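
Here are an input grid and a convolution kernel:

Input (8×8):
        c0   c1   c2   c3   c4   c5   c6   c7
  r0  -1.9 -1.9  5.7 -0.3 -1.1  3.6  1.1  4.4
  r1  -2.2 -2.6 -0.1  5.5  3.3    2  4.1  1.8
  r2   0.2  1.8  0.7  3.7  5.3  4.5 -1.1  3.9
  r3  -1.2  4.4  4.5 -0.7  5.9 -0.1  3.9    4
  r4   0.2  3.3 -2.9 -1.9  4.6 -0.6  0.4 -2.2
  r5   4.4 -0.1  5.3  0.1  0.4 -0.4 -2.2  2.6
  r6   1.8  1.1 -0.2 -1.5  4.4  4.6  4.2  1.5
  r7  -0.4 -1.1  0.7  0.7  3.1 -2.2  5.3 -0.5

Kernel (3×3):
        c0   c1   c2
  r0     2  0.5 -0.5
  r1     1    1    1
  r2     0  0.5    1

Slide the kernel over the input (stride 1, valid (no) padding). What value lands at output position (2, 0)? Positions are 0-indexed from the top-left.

The receptive field on the input at this output position is [0.2 1.8 0.7 / -1.2 4.4 4.5 / 0.2 3.3 -2.9]. Elementwise product with the kernel and sum: 0.2·2 + 1.8·0.5 + 0.7·-0.5 + -1.2·1 + 4.4·1 + 4.5·1 + 3.3·0.5 + -2.9·1.

7.4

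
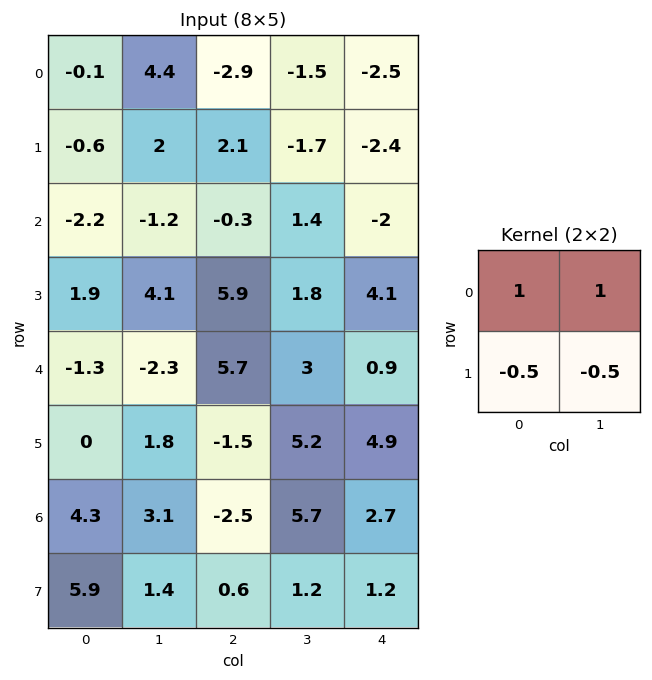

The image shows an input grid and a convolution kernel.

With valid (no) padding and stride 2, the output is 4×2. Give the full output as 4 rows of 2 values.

3.6 -4.6
-6.4 -2.75
-4.5 6.85
3.75 2.3

Output[0,0]: The receptive field on the input at this output position is [-0.1 4.4 / -0.6 2]. Elementwise product with the kernel and sum: -0.1·1 + 4.4·1 + -0.6·-0.5 + 2·-0.5.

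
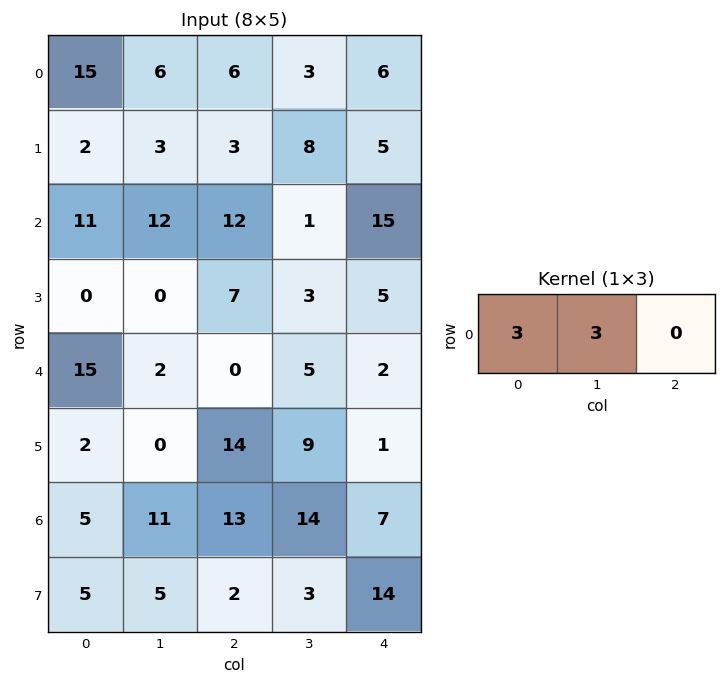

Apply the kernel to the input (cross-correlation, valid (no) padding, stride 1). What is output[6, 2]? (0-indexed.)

The receptive field on the input at this output position is [13 14 7]. Elementwise product with the kernel and sum: 13·3 + 14·3.

81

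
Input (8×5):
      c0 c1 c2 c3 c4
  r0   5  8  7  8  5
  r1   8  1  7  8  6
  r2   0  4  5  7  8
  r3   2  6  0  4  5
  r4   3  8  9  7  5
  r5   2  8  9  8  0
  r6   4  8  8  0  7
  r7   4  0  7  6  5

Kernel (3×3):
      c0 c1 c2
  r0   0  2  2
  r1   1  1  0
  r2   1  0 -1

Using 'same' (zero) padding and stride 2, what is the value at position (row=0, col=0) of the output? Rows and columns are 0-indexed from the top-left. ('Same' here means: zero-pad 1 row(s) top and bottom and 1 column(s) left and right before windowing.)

4

The receptive field on the zero-padded input at this output position is [0 0 0 / 0 5 8 / 0 8 1]. Elementwise product with the kernel and sum: 0·2 + 0·2 + 0·1 + 5·1 + 0·1 + 1·-1.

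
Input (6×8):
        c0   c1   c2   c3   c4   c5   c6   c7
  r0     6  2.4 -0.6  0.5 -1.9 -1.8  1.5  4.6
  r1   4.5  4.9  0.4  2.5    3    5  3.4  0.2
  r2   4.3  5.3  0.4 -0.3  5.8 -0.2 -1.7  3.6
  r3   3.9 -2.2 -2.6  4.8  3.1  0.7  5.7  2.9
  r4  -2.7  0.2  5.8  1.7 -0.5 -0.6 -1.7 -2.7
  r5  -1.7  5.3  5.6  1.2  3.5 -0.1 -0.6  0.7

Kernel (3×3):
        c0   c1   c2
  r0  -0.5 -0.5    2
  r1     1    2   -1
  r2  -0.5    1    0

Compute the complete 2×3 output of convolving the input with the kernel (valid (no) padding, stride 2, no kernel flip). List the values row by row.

Output[0,0]: The receptive field on the input at this output position is [6 2.4 -0.6 / 4.5 4.9 0.4 / 4.3 5.3 0.4]. Elementwise product with the kernel and sum: 6·-0.5 + 2.4·-0.5 + -0.6·2 + 4.5·1 + 4.9·2 + 0.4·-1 + 4.3·-0.5 + 5.3·1.
Output[0,1]: The receptive field on the input at this output position is [-0.6 0.5 -1.9 / 0.4 2.5 3 / 0.4 -0.3 5.8]. Elementwise product with the kernel and sum: -0.6·-0.5 + 0.5·-0.5 + -1.9·2 + 0.4·1 + 2.5·2 + 3·-1 + 0.4·-0.5 + -0.3·1.

11.65 -1.85 11.35
-0.35 14.25 -7.75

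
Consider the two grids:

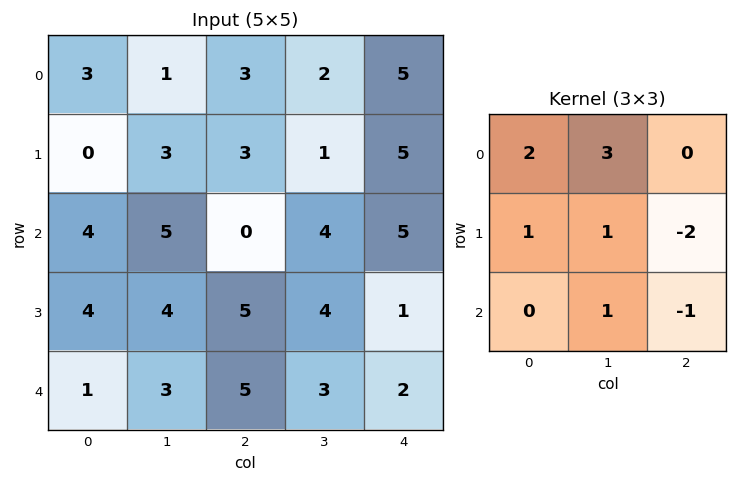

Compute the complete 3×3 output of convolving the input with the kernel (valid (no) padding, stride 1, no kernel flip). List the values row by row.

Output[0,0]: The receptive field on the input at this output position is [3 1 3 / 0 3 3 / 4 5 0]. Elementwise product with the kernel and sum: 3·2 + 1·3 + 0·1 + 3·1 + 3·-2 + 5·1 + 0·-1.

11 11 5
17 13 6
19 13 20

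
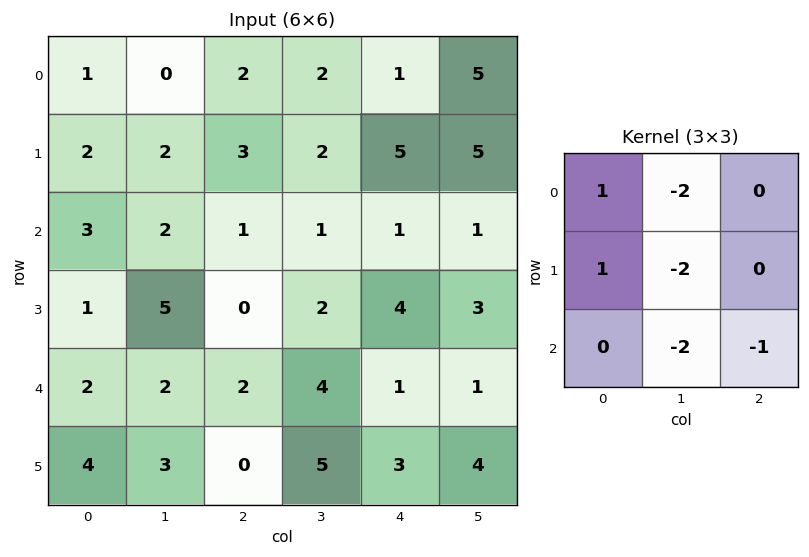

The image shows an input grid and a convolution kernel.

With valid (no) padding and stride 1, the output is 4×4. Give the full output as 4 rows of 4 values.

-6 -11 -6 -11
-13 -6 -10 -20
-16 -3 -14 -10
-17 -2 -23 -14

Output[0,0]: The receptive field on the input at this output position is [1 0 2 / 2 2 3 / 3 2 1]. Elementwise product with the kernel and sum: 1·1 + 0·-2 + 2·1 + 2·-2 + 2·-2 + 1·-1.
Output[0,1]: The receptive field on the input at this output position is [0 2 2 / 2 3 2 / 2 1 1]. Elementwise product with the kernel and sum: 0·1 + 2·-2 + 2·1 + 3·-2 + 1·-2 + 1·-1.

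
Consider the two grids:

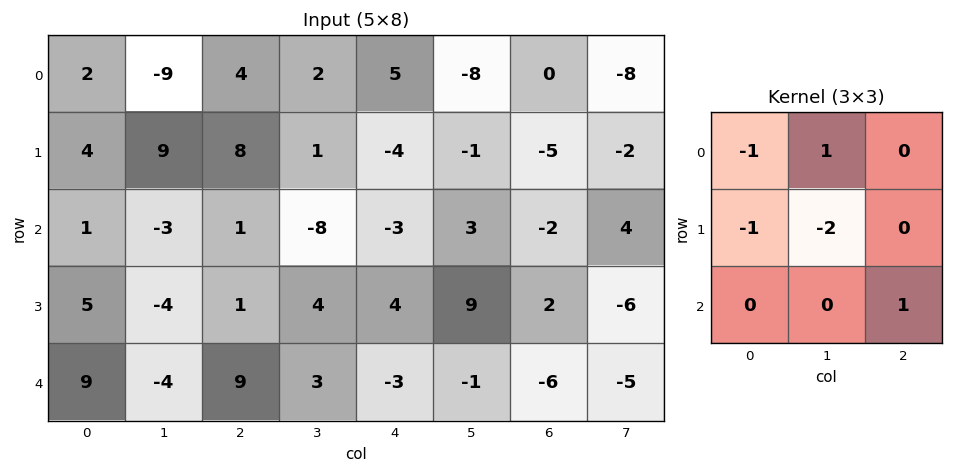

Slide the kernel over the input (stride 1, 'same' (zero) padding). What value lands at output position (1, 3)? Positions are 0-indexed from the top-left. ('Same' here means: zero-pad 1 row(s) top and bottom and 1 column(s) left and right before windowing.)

-15

The receptive field on the zero-padded input at this output position is [4 2 5 / 8 1 -4 / 1 -8 -3]. Elementwise product with the kernel and sum: 4·-1 + 2·1 + 8·-1 + 1·-2 + -3·1.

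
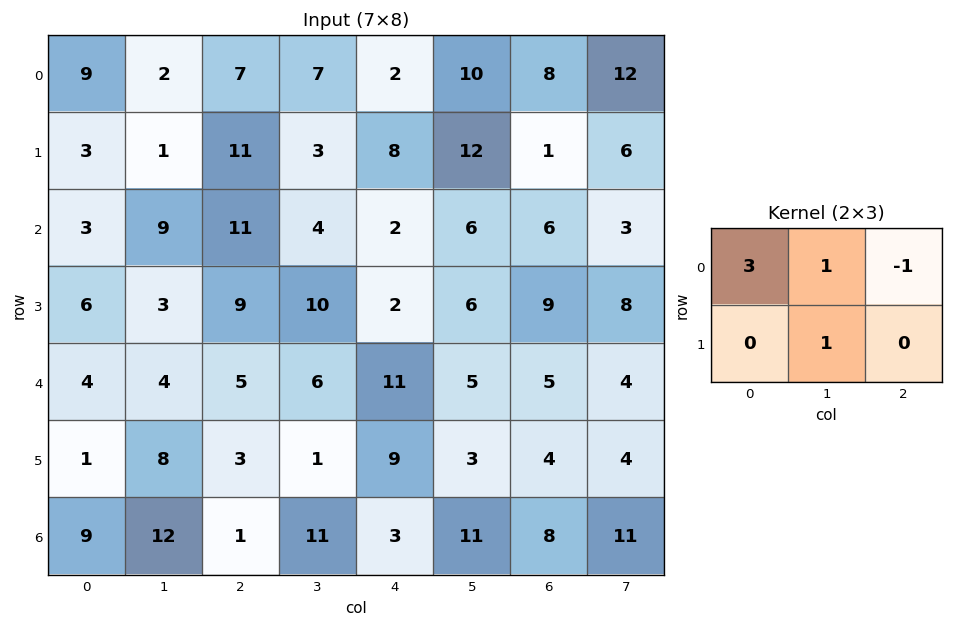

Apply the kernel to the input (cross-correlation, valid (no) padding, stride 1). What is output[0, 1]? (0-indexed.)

17

The receptive field on the input at this output position is [2 7 7 / 1 11 3]. Elementwise product with the kernel and sum: 2·3 + 7·1 + 7·-1 + 11·1.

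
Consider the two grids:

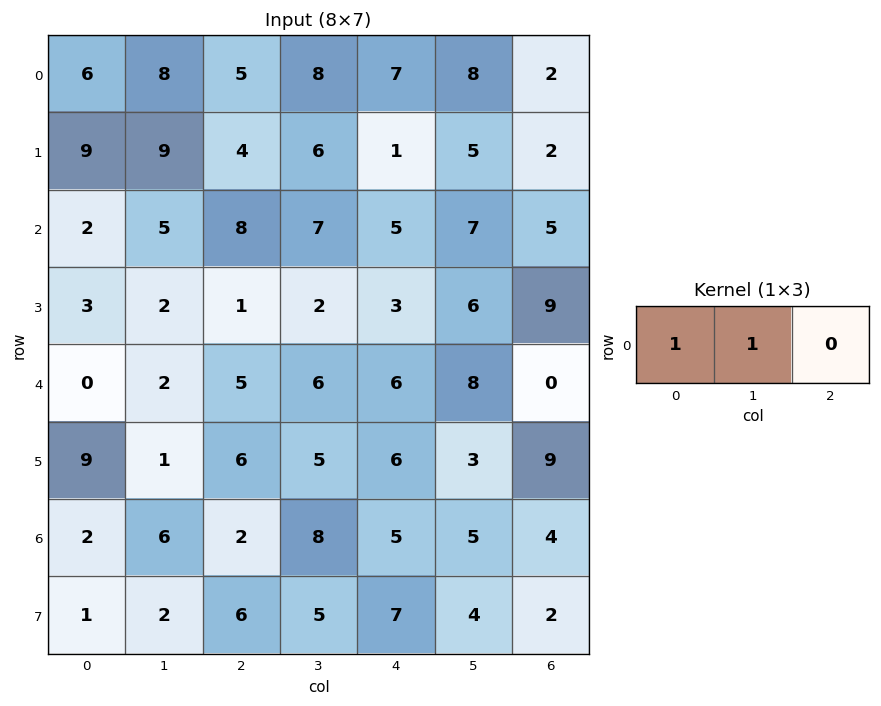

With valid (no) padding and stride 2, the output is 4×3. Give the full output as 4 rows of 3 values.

14 13 15
7 15 12
2 11 14
8 10 10

Output[0,0]: The receptive field on the input at this output position is [6 8 5]. Elementwise product with the kernel and sum: 6·1 + 8·1.
Output[0,1]: The receptive field on the input at this output position is [5 8 7]. Elementwise product with the kernel and sum: 5·1 + 8·1.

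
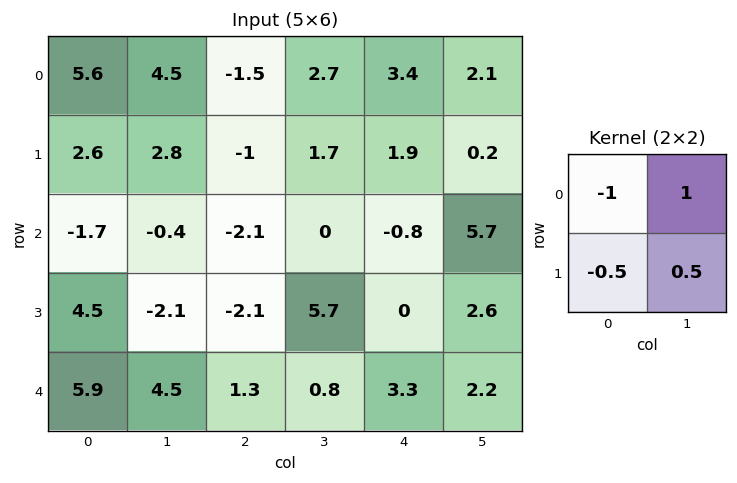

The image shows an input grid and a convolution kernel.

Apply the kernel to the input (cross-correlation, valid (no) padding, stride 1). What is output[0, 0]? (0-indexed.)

The receptive field on the input at this output position is [5.6 4.5 / 2.6 2.8]. Elementwise product with the kernel and sum: 5.6·-1 + 4.5·1 + 2.6·-0.5 + 2.8·0.5.

-1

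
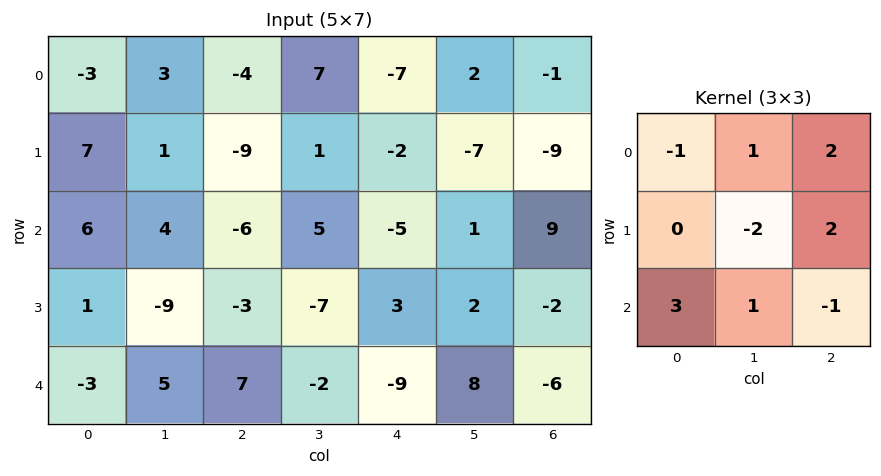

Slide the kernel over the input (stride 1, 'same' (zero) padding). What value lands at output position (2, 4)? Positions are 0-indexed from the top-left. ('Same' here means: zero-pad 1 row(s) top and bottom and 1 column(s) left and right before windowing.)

The receptive field on the zero-padded input at this output position is [1 -2 -7 / 5 -5 1 / -7 3 2]. Elementwise product with the kernel and sum: 1·-1 + -2·1 + -7·2 + -5·-2 + 1·2 + -7·3 + 3·1 + 2·-1.

-25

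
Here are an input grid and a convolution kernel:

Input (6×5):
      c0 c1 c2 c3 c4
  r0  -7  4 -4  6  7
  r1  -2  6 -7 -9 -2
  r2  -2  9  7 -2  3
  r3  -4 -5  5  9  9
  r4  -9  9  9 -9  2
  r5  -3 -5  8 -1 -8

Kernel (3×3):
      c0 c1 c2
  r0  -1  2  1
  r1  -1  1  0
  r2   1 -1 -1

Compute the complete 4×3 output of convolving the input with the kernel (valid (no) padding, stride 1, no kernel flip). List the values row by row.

Output[0,0]: The receptive field on the input at this output position is [-7 4 -4 / -2 6 -7 / -2 9 7]. Elementwise product with the kernel and sum: -7·-1 + 4·2 + -4·1 + -2·-1 + 6·1 + -2·1 + 9·-1 + 7·-1.

1 -15 27
14 -50 -35
-1 22 12
11 12 21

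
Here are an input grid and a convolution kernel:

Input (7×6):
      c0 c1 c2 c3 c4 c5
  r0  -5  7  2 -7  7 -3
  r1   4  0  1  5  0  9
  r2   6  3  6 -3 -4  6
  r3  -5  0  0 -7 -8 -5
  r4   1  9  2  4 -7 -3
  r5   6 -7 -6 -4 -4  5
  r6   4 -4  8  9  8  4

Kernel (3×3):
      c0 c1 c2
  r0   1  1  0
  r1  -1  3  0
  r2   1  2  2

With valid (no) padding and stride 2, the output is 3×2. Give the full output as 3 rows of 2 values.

Output[0,0]: The receptive field on the input at this output position is [-5 7 2 / 4 0 1 / 6 3 6]. Elementwise product with the kernel and sum: -5·1 + 7·1 + 4·-1 + 0·3 + 6·1 + 3·2 + 6·2.
Output[0,1]: The receptive field on the input at this output position is [2 -7 7 / 1 5 0 / 6 -3 -4]. Elementwise product with the kernel and sum: 2·1 + -7·1 + 1·-1 + 5·3 + 6·1 + -3·2 + -4·2.

22 1
37 -22
-5 42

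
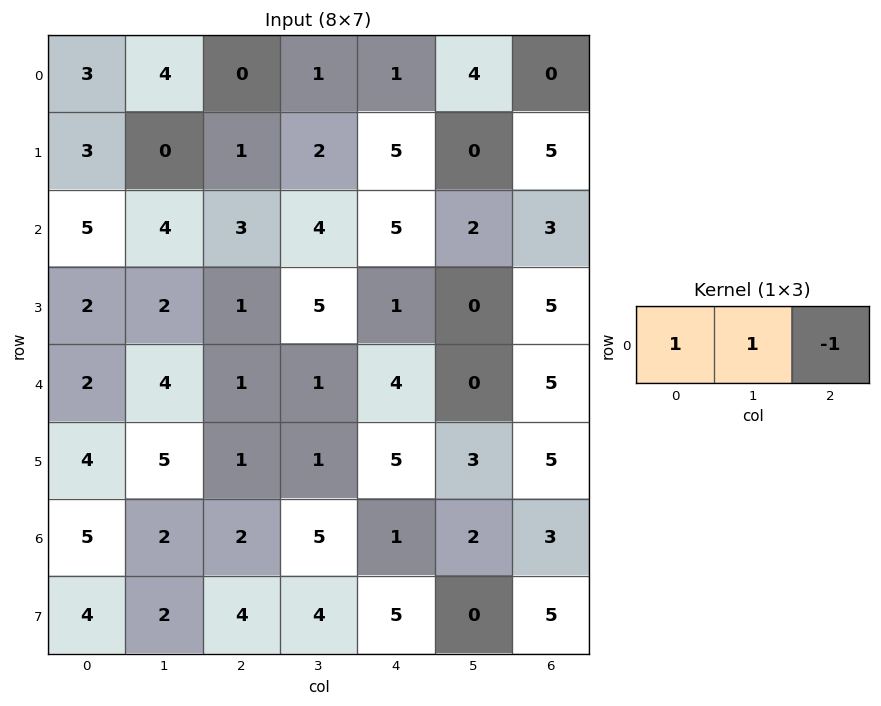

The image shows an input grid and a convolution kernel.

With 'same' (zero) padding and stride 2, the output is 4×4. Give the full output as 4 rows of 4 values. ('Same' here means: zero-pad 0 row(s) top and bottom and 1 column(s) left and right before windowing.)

Output[0,0]: The receptive field on the zero-padded input at this output position is [0 3 4]. Elementwise product with the kernel and sum: 0·1 + 3·1 + 4·-1.

-1 3 -2 4
1 3 7 5
-2 4 5 5
3 -1 4 5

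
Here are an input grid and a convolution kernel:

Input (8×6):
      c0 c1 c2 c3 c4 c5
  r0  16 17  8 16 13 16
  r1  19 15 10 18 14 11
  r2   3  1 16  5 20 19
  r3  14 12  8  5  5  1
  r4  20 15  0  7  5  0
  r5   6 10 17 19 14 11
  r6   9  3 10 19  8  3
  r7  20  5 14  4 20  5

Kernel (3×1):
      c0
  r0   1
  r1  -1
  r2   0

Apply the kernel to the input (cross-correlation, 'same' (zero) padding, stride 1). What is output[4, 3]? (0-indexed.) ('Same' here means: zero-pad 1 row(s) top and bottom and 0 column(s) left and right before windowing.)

The receptive field on the zero-padded input at this output position is [5 / 7 / 19]. Elementwise product with the kernel and sum: 5·1 + 7·-1.

-2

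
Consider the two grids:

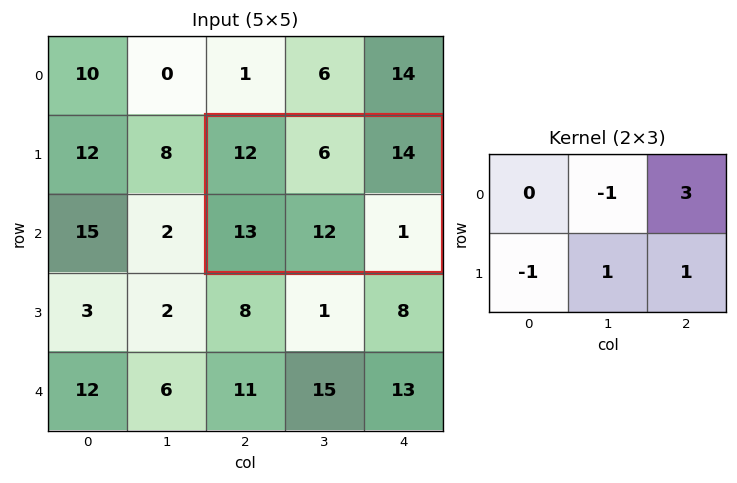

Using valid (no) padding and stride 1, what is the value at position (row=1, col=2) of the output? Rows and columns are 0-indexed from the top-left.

The receptive field on the input at this output position is [12 6 14 / 13 12 1]. Elementwise product with the kernel and sum: 6·-1 + 14·3 + 13·-1 + 12·1 + 1·1.

36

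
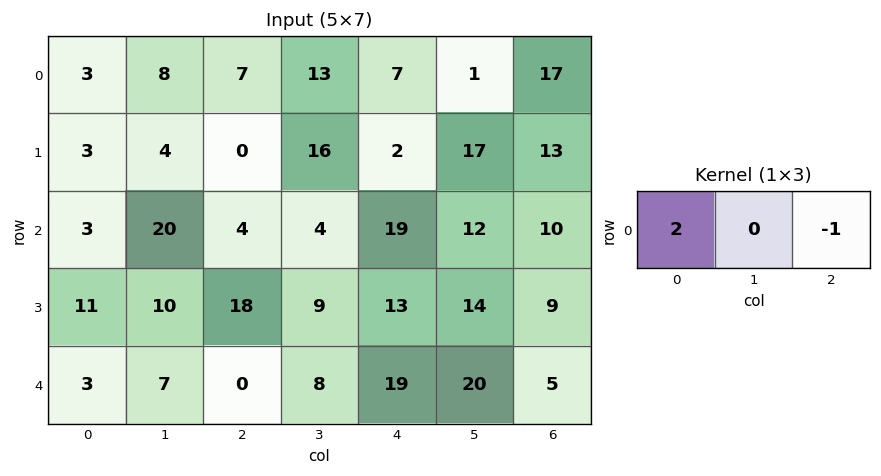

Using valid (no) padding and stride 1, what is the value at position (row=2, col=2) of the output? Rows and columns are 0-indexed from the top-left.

-11

The receptive field on the input at this output position is [4 4 19]. Elementwise product with the kernel and sum: 4·2 + 19·-1.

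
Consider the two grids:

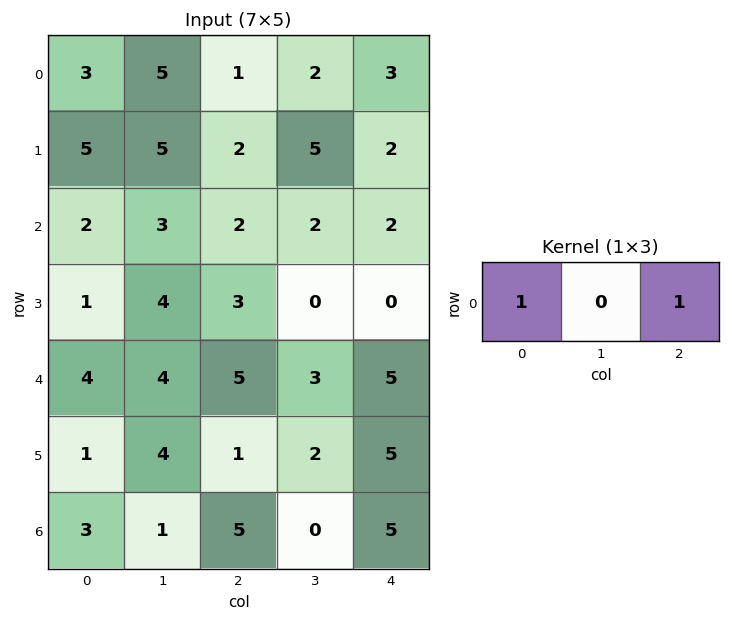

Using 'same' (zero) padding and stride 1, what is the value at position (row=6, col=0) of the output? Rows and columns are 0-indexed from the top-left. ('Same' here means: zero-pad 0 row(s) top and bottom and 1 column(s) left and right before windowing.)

The receptive field on the zero-padded input at this output position is [0 3 1]. Elementwise product with the kernel and sum: 0·1 + 1·1.

1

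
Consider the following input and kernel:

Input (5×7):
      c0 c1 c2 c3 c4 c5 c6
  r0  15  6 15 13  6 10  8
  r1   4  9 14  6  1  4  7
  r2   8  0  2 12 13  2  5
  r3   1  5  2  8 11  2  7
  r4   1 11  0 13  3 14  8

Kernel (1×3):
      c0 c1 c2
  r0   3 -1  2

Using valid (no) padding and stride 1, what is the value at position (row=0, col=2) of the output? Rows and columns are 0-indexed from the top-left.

44

The receptive field on the input at this output position is [15 13 6]. Elementwise product with the kernel and sum: 15·3 + 13·-1 + 6·2.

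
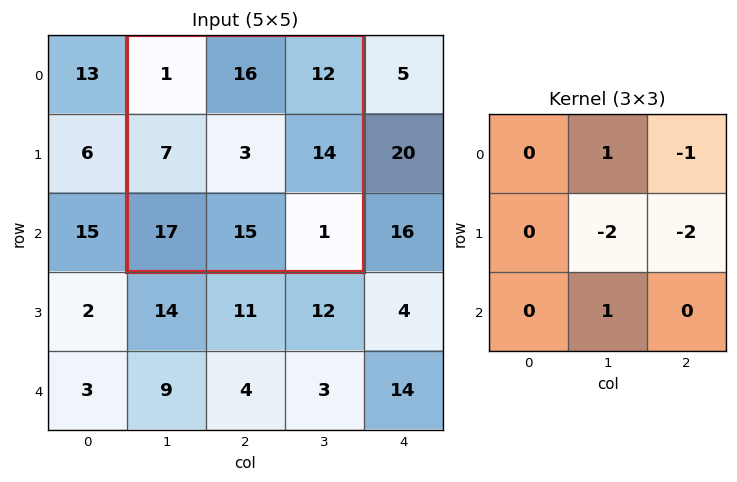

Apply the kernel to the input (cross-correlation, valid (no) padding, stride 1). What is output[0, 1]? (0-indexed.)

The receptive field on the input at this output position is [1 16 12 / 7 3 14 / 17 15 1]. Elementwise product with the kernel and sum: 16·1 + 12·-1 + 3·-2 + 14·-2 + 15·1.

-15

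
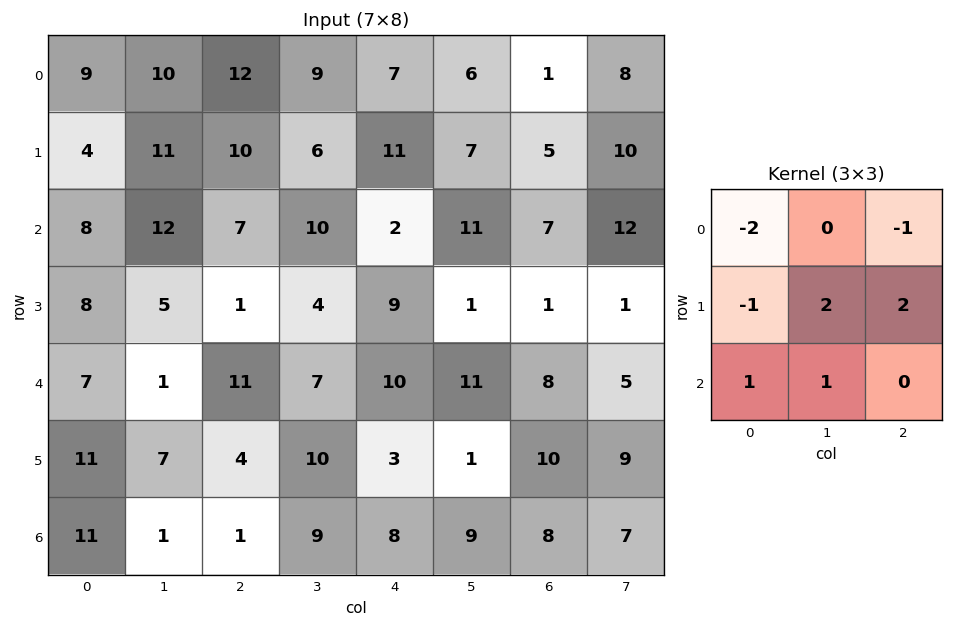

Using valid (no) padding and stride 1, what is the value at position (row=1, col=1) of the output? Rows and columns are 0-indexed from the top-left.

The receptive field on the input at this output position is [11 10 6 / 12 7 10 / 5 1 4]. Elementwise product with the kernel and sum: 11·-2 + 6·-1 + 12·-1 + 7·2 + 10·2 + 5·1 + 1·1.

0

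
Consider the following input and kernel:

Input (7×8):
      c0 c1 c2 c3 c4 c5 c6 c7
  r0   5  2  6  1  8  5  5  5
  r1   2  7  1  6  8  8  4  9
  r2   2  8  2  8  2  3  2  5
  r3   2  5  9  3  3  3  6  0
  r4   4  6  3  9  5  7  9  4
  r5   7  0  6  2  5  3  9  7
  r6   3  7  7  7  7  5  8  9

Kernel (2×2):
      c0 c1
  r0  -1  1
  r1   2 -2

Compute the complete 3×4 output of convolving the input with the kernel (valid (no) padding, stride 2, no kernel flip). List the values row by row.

-13 -15 -3 -10
0 18 1 15
16 14 6 -1

Output[0,0]: The receptive field on the input at this output position is [5 2 / 2 7]. Elementwise product with the kernel and sum: 5·-1 + 2·1 + 2·2 + 7·-2.
Output[0,1]: The receptive field on the input at this output position is [6 1 / 1 6]. Elementwise product with the kernel and sum: 6·-1 + 1·1 + 1·2 + 6·-2.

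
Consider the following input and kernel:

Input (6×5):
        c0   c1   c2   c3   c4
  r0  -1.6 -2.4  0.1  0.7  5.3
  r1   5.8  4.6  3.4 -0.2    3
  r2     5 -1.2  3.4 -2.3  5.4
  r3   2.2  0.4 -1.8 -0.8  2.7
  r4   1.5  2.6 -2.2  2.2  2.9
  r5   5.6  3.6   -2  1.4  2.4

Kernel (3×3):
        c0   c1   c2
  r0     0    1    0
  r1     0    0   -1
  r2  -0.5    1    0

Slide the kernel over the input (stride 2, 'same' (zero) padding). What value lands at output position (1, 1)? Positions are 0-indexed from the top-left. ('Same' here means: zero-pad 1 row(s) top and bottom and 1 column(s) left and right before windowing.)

The receptive field on the zero-padded input at this output position is [4.6 3.4 -0.2 / -1.2 3.4 -2.3 / 0.4 -1.8 -0.8]. Elementwise product with the kernel and sum: 3.4·1 + -2.3·-1 + 0.4·-0.5 + -1.8·1.

3.7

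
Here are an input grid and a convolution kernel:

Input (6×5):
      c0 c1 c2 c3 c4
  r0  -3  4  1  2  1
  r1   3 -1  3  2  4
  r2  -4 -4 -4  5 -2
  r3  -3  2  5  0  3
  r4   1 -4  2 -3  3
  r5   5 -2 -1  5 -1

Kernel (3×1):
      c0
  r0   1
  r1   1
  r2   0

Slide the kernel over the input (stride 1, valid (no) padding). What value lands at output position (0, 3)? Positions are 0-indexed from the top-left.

The receptive field on the input at this output position is [2 / 2 / 5]. Elementwise product with the kernel and sum: 2·1 + 2·1.

4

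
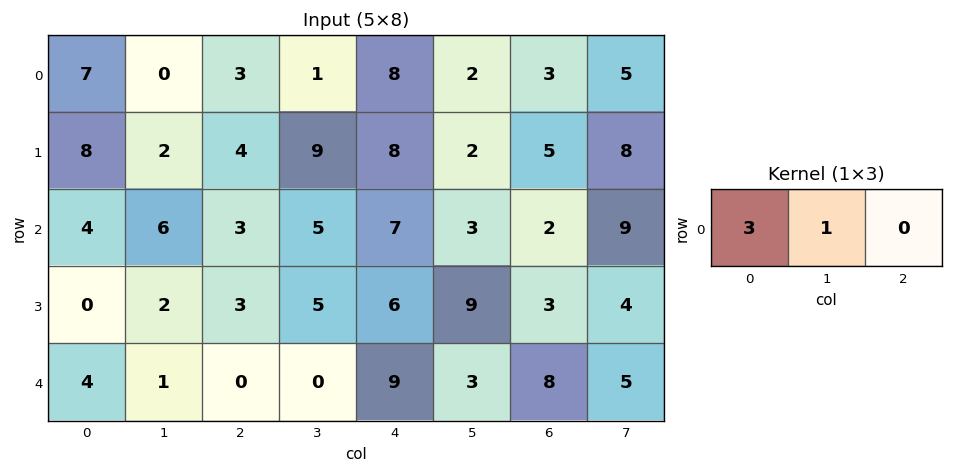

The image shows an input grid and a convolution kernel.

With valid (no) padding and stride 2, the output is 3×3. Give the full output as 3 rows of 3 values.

Output[0,0]: The receptive field on the input at this output position is [7 0 3]. Elementwise product with the kernel and sum: 7·3 + 0·1.

21 10 26
18 14 24
13 0 30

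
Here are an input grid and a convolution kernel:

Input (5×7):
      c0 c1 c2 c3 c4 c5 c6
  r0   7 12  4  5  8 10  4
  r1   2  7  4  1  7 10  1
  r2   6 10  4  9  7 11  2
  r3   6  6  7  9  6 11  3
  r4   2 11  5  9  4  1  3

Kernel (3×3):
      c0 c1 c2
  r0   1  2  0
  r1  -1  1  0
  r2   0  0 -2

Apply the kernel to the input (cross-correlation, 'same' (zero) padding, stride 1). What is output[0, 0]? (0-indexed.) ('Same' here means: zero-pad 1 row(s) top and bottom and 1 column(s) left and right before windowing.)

-7

The receptive field on the zero-padded input at this output position is [0 0 0 / 0 7 12 / 0 2 7]. Elementwise product with the kernel and sum: 0·1 + 0·2 + 0·-1 + 7·1 + 7·-2.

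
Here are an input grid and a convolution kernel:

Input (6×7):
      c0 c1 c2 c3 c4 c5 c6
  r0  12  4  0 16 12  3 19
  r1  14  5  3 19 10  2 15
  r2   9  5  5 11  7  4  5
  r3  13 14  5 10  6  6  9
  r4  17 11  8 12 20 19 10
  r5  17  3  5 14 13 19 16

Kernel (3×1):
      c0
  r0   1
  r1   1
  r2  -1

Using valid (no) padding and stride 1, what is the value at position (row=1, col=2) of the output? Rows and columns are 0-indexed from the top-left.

The receptive field on the input at this output position is [3 / 5 / 5]. Elementwise product with the kernel and sum: 3·1 + 5·1 + 5·-1.

3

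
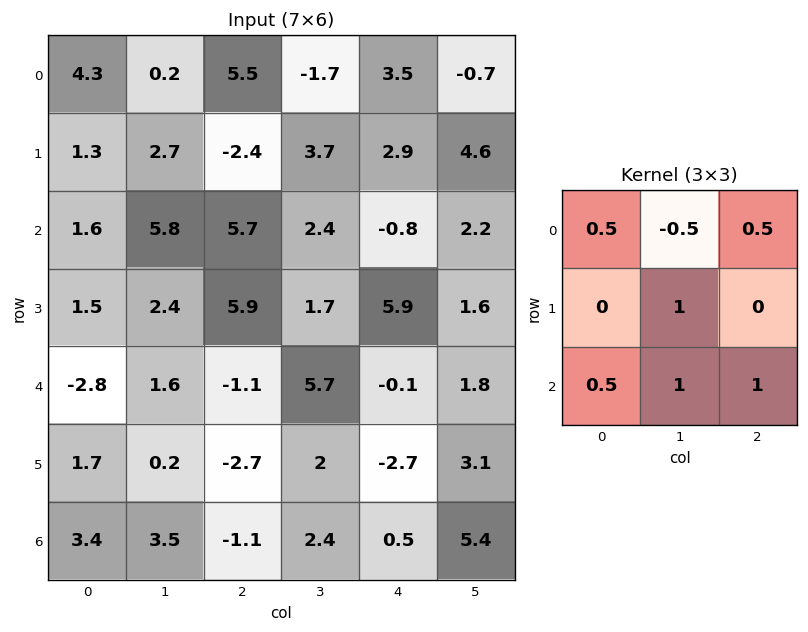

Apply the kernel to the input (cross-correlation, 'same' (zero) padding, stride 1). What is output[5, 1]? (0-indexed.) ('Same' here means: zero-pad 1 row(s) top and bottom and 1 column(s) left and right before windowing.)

1.55

The receptive field on the zero-padded input at this output position is [-2.8 1.6 -1.1 / 1.7 0.2 -2.7 / 3.4 3.5 -1.1]. Elementwise product with the kernel and sum: -2.8·0.5 + 1.6·-0.5 + -1.1·0.5 + 0.2·1 + 3.4·0.5 + 3.5·1 + -1.1·1.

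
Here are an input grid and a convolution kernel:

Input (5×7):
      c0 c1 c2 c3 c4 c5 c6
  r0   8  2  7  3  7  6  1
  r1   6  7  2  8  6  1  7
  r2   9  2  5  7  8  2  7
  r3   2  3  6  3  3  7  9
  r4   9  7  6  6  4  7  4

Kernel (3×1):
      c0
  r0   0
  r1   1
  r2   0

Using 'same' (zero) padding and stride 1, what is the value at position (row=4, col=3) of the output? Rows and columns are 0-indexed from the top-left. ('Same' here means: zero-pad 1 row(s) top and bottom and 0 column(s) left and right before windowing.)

The receptive field on the zero-padded input at this output position is [3 / 6 / 0]. Elementwise product with the kernel and sum: 6·1.

6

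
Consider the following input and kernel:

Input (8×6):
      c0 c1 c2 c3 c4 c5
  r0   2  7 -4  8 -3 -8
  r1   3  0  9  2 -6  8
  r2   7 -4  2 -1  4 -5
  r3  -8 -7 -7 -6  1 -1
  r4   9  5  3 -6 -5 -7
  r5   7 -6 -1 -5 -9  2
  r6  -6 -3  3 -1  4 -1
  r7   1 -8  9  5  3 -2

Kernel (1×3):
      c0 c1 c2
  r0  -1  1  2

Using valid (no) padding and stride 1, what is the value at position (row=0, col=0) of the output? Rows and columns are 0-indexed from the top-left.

-3

The receptive field on the input at this output position is [2 7 -4]. Elementwise product with the kernel and sum: 2·-1 + 7·1 + -4·2.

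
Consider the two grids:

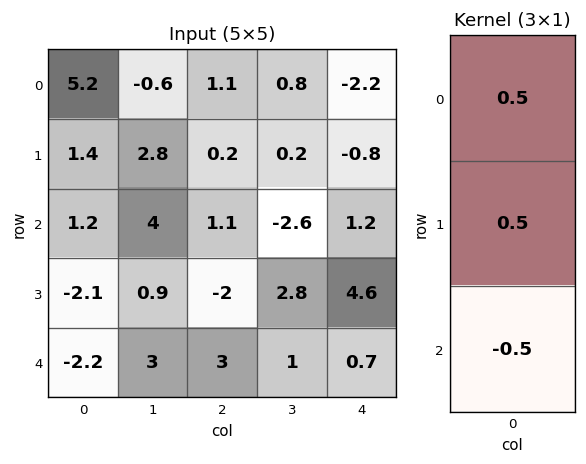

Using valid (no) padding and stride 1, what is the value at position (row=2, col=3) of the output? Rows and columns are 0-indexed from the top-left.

-0.4

The receptive field on the input at this output position is [-2.6 / 2.8 / 1]. Elementwise product with the kernel and sum: -2.6·0.5 + 2.8·0.5 + 1·-0.5.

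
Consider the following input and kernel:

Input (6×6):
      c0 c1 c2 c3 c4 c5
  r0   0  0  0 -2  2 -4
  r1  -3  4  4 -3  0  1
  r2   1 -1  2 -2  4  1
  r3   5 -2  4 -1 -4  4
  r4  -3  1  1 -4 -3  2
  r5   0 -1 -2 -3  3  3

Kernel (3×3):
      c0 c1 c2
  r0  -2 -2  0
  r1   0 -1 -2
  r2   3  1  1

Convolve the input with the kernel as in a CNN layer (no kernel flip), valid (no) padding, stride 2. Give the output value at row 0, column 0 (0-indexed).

-8

The receptive field on the input at this output position is [0 0 0 / -3 4 4 / 1 -1 2]. Elementwise product with the kernel and sum: 0·-2 + 0·-2 + 4·-1 + 4·-2 + 1·3 + -1·1 + 2·1.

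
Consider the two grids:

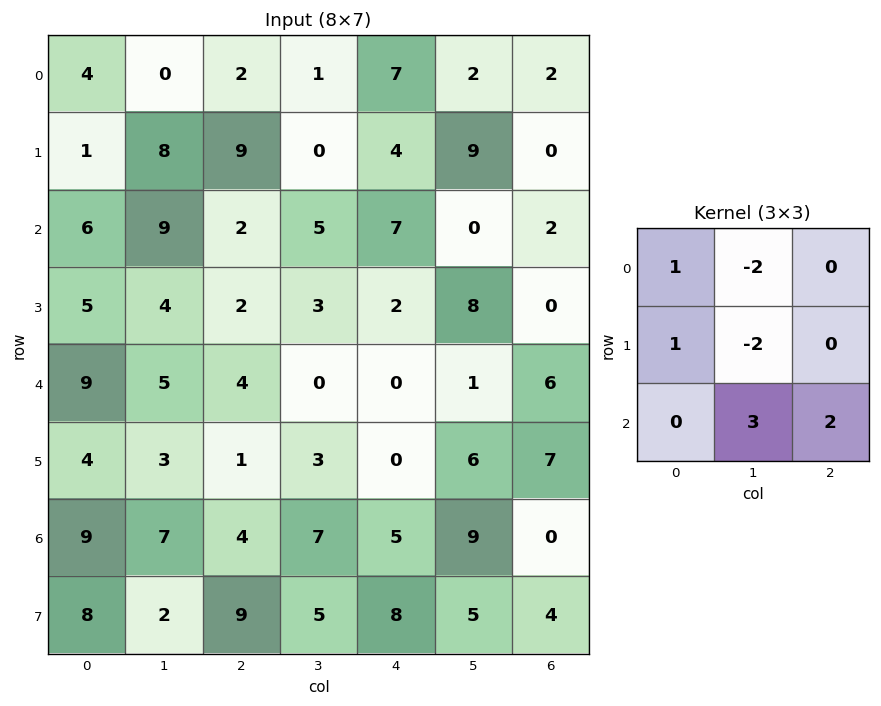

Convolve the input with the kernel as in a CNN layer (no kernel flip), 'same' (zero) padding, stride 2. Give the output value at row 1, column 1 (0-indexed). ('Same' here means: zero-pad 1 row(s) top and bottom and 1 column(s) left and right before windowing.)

The receptive field on the zero-padded input at this output position is [8 9 0 / 9 2 5 / 4 2 3]. Elementwise product with the kernel and sum: 8·1 + 9·-2 + 9·1 + 2·-2 + 2·3 + 3·2.

7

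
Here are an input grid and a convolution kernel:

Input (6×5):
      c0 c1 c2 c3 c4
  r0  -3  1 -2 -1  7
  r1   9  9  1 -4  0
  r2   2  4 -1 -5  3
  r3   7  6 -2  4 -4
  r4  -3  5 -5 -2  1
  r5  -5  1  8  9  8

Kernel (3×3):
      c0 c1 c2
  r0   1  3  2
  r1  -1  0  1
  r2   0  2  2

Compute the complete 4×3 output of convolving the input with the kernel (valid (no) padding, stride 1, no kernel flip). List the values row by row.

-6 -32 4
43 -1 -7
3 -25 -14
37 35 42

Output[0,0]: The receptive field on the input at this output position is [-3 1 -2 / 9 9 1 / 2 4 -1]. Elementwise product with the kernel and sum: -3·1 + 1·3 + -2·2 + 9·-1 + 1·1 + 4·2 + -1·2.
Output[0,1]: The receptive field on the input at this output position is [1 -2 -1 / 9 1 -4 / 4 -1 -5]. Elementwise product with the kernel and sum: 1·1 + -2·3 + -1·2 + 9·-1 + -4·1 + -1·2 + -5·2.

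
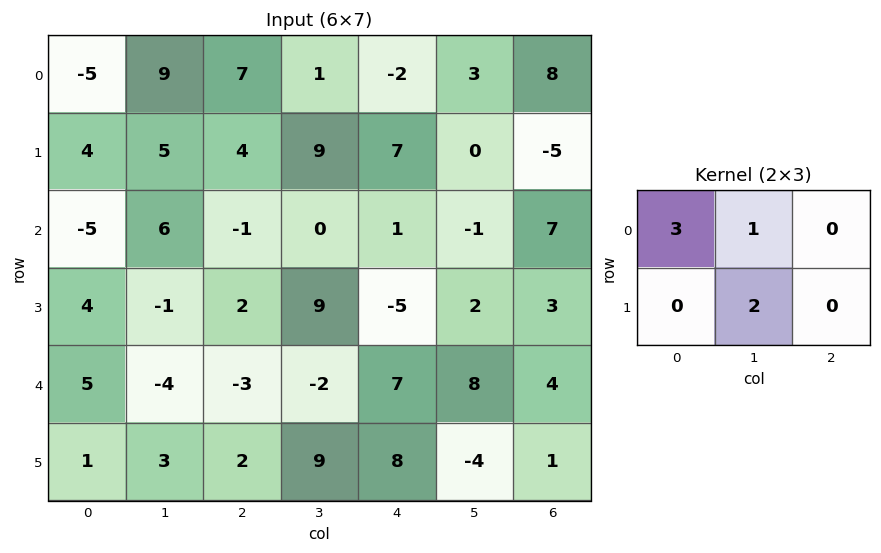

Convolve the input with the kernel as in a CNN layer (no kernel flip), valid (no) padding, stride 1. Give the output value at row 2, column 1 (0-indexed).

The receptive field on the input at this output position is [6 -1 0 / -1 2 9]. Elementwise product with the kernel and sum: 6·3 + -1·1 + 2·2.

21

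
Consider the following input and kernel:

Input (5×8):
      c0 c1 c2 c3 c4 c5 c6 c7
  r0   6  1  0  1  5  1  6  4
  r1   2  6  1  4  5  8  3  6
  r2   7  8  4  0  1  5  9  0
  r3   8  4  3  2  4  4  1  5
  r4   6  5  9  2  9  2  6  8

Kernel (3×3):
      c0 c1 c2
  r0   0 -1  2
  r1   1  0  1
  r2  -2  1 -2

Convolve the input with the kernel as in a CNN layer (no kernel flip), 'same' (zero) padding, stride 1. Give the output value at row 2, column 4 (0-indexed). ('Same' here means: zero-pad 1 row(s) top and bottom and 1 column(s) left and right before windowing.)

The receptive field on the zero-padded input at this output position is [4 5 8 / 0 1 5 / 2 4 4]. Elementwise product with the kernel and sum: 5·-1 + 8·2 + 0·1 + 5·1 + 2·-2 + 4·1 + 4·-2.

8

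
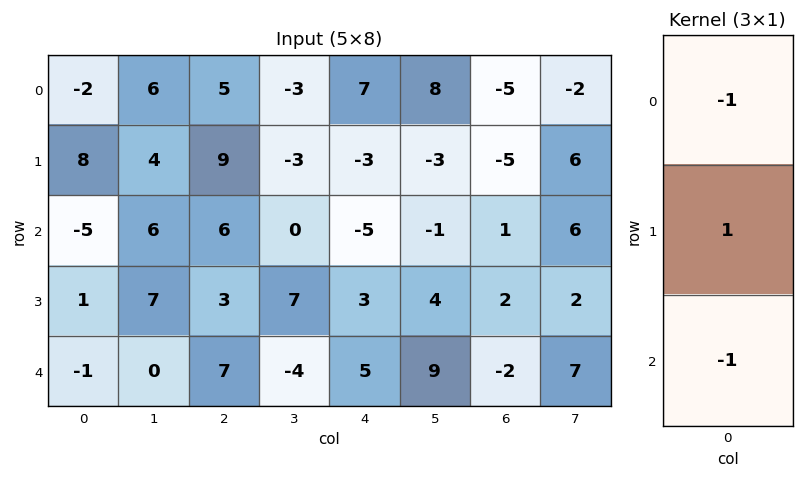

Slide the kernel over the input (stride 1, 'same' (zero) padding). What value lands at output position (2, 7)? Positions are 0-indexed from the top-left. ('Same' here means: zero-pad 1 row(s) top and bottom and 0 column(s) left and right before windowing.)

-2

The receptive field on the zero-padded input at this output position is [6 / 6 / 2]. Elementwise product with the kernel and sum: 6·-1 + 6·1 + 2·-1.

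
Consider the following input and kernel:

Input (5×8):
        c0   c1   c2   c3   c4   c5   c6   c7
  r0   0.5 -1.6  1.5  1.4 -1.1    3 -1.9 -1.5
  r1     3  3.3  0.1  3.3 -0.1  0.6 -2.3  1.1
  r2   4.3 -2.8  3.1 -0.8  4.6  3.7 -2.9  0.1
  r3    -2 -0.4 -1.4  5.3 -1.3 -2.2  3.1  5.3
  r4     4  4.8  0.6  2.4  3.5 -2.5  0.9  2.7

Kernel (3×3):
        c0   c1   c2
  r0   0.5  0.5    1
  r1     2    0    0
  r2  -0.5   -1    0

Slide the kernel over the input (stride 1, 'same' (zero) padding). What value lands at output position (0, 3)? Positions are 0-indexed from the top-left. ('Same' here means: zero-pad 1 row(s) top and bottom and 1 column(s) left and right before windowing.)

-0.35

The receptive field on the zero-padded input at this output position is [0 0 0 / 1.5 1.4 -1.1 / 0.1 3.3 -0.1]. Elementwise product with the kernel and sum: 0·0.5 + 0·0.5 + 0·1 + 1.5·2 + 0.1·-0.5 + 3.3·-1.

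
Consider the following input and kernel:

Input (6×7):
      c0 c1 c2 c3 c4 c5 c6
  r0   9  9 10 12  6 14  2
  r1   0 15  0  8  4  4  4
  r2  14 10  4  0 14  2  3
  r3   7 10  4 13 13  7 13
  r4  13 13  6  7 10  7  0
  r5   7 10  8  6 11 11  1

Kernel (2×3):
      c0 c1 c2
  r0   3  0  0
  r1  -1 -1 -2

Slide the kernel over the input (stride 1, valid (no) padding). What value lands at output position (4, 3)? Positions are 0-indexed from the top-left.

The receptive field on the input at this output position is [7 10 7 / 6 11 11]. Elementwise product with the kernel and sum: 7·3 + 6·-1 + 11·-1 + 11·-2.

-18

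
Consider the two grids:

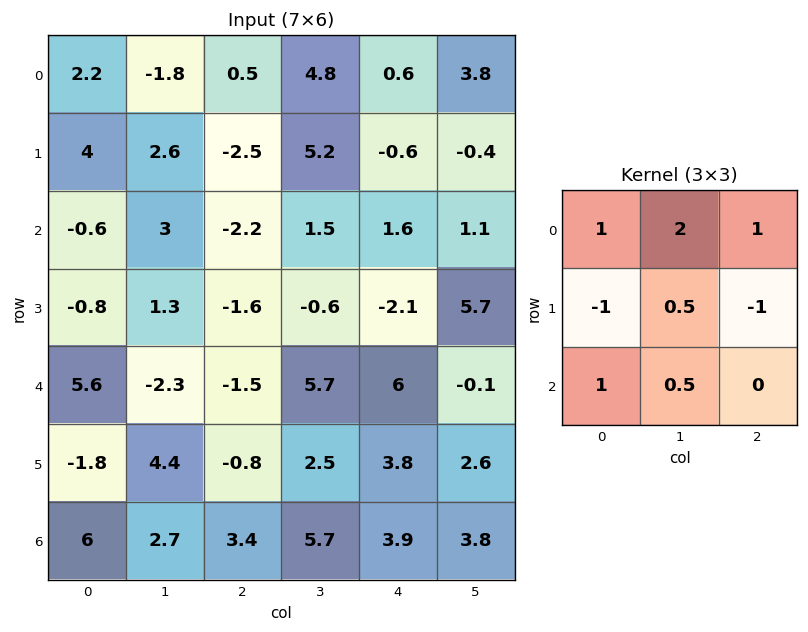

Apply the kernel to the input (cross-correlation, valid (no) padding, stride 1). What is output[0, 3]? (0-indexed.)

7

The receptive field on the input at this output position is [4.8 0.6 3.8 / 5.2 -0.6 -0.4 / 1.5 1.6 1.1]. Elementwise product with the kernel and sum: 4.8·1 + 0.6·2 + 3.8·1 + 5.2·-1 + -0.6·0.5 + -0.4·-1 + 1.5·1 + 1.6·0.5.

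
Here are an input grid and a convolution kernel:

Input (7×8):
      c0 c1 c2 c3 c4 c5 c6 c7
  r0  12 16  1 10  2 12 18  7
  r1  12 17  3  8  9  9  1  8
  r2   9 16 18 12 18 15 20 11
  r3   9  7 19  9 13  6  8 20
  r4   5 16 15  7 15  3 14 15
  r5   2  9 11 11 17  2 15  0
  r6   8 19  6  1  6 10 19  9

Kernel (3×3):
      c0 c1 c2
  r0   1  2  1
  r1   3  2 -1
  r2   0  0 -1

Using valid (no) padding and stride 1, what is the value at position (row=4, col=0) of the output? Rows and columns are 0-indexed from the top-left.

The receptive field on the input at this output position is [5 16 15 / 2 9 11 / 8 19 6]. Elementwise product with the kernel and sum: 5·1 + 16·2 + 15·1 + 2·3 + 9·2 + 11·-1 + 6·-1.

59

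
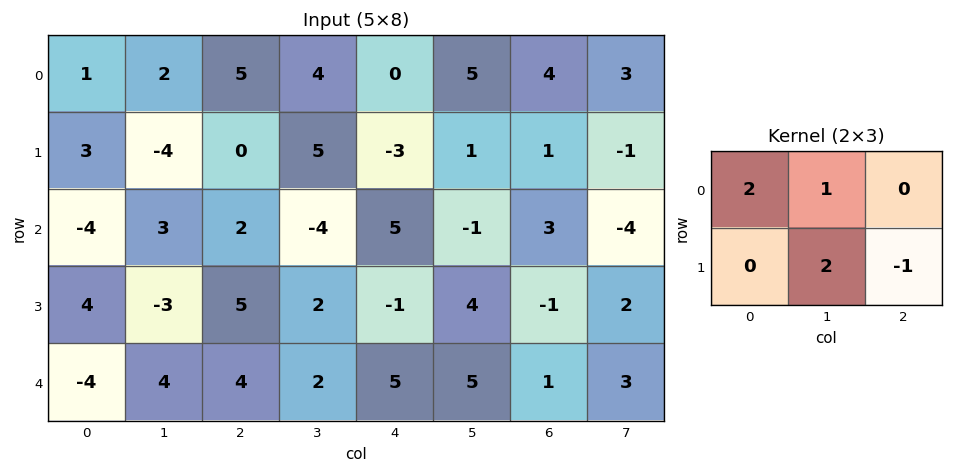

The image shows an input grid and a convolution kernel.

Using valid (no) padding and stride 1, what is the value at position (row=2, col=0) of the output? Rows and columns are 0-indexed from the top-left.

The receptive field on the input at this output position is [-4 3 2 / 4 -3 5]. Elementwise product with the kernel and sum: -4·2 + 3·1 + -3·2 + 5·-1.

-16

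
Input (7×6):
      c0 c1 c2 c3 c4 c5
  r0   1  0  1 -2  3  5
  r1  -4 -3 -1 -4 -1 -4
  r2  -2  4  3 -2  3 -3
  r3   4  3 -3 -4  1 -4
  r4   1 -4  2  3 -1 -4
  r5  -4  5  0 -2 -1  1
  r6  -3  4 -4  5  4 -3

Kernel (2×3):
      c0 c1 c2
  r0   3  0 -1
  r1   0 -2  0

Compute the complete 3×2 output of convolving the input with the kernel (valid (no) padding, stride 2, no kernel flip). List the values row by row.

8 8
-15 14
-9 11

Output[0,0]: The receptive field on the input at this output position is [1 0 1 / -4 -3 -1]. Elementwise product with the kernel and sum: 1·3 + 1·-1 + -3·-2.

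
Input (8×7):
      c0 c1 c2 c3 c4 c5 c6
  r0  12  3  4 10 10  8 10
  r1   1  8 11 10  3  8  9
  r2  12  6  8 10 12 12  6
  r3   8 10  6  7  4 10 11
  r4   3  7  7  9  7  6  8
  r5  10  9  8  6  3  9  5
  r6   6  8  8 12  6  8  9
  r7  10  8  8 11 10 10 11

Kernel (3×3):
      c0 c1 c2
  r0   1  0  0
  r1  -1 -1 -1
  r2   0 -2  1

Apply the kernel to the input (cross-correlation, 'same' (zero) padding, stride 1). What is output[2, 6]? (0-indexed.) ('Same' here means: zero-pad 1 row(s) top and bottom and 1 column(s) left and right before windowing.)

-32

The receptive field on the zero-padded input at this output position is [8 9 0 / 12 6 0 / 10 11 0]. Elementwise product with the kernel and sum: 8·1 + 12·-1 + 6·-1 + 0·-1 + 11·-2 + 0·1.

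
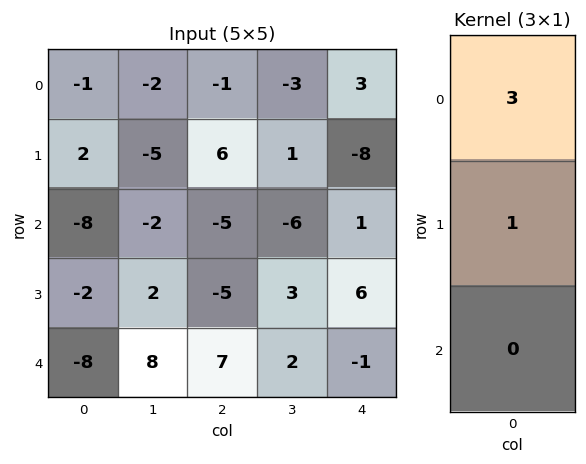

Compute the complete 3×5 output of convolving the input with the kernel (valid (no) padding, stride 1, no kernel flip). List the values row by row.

Output[0,0]: The receptive field on the input at this output position is [-1 / 2 / -8]. Elementwise product with the kernel and sum: -1·3 + 2·1.

-1 -11 3 -8 1
-2 -17 13 -3 -23
-26 -4 -20 -15 9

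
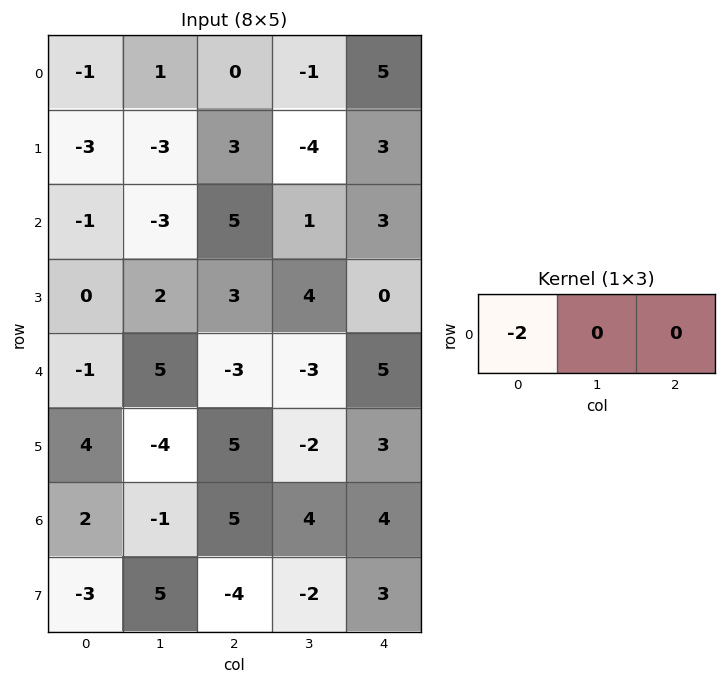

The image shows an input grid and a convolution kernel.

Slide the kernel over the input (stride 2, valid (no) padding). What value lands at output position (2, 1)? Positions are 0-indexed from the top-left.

6

The receptive field on the input at this output position is [-3 -3 5]. Elementwise product with the kernel and sum: -3·-2.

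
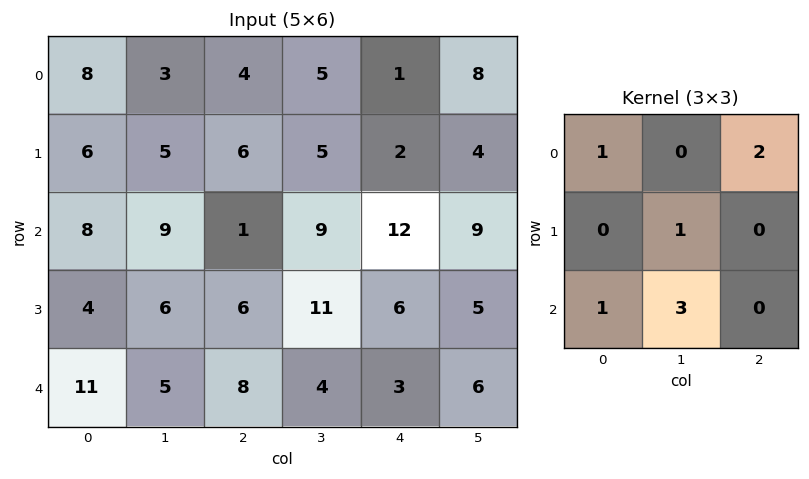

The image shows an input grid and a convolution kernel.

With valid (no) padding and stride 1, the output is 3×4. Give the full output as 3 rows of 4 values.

Output[0,0]: The receptive field on the input at this output position is [8 3 4 / 6 5 6 / 8 9 1]. Elementwise product with the kernel and sum: 8·1 + 4·2 + 5·1 + 8·1 + 9·3.
Output[0,1]: The receptive field on the input at this output position is [3 4 5 / 5 6 5 / 9 1 9]. Elementwise product with the kernel and sum: 3·1 + 5·2 + 6·1 + 9·1 + 1·3.

56 31 39 68
49 40 58 54
42 62 56 46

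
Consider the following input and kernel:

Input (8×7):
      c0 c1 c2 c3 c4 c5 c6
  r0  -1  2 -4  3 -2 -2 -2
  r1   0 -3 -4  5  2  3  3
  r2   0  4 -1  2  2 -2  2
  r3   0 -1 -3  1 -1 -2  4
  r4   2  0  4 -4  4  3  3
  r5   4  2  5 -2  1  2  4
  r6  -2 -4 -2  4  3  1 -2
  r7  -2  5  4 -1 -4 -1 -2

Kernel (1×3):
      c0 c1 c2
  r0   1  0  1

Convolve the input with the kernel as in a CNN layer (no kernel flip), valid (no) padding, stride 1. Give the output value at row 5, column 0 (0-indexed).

The receptive field on the input at this output position is [4 2 5]. Elementwise product with the kernel and sum: 4·1 + 5·1.

9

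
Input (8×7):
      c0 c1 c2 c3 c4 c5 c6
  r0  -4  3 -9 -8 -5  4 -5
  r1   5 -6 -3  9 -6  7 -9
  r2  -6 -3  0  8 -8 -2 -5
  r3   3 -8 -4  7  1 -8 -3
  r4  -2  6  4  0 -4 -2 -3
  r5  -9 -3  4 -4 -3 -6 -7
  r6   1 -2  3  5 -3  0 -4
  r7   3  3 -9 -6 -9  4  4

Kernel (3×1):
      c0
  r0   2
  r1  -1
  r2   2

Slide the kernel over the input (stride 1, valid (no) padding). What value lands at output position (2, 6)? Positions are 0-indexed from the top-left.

The receptive field on the input at this output position is [-5 / -3 / -3]. Elementwise product with the kernel and sum: -5·2 + -3·-1 + -3·2.

-13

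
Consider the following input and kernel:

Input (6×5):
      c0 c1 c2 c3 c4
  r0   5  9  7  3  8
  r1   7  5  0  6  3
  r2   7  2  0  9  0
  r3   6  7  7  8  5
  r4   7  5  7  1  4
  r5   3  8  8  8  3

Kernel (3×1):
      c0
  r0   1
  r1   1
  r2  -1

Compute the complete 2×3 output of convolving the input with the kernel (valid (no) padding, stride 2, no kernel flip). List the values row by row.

5 7 11
6 0 1

Output[0,0]: The receptive field on the input at this output position is [5 / 7 / 7]. Elementwise product with the kernel and sum: 5·1 + 7·1 + 7·-1.
Output[0,1]: The receptive field on the input at this output position is [7 / 0 / 0]. Elementwise product with the kernel and sum: 7·1 + 0·1 + 0·-1.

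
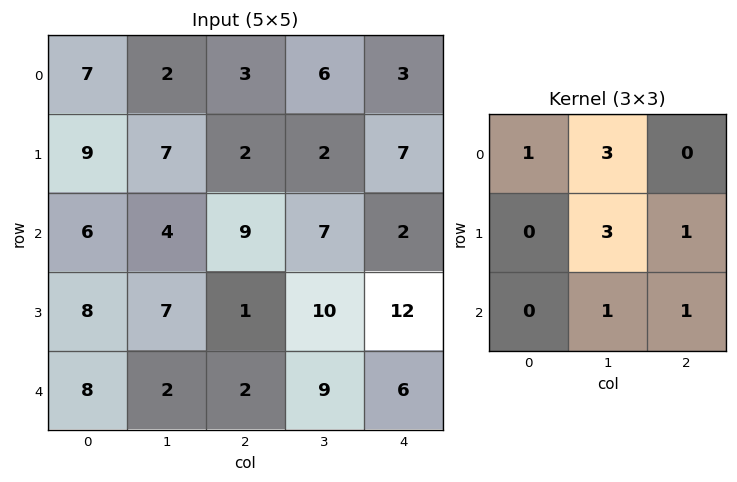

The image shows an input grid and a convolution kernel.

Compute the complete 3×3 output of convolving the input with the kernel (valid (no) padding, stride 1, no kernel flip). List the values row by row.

49 35 43
59 58 53
44 55 87

Output[0,0]: The receptive field on the input at this output position is [7 2 3 / 9 7 2 / 6 4 9]. Elementwise product with the kernel and sum: 7·1 + 2·3 + 7·3 + 2·1 + 4·1 + 9·1.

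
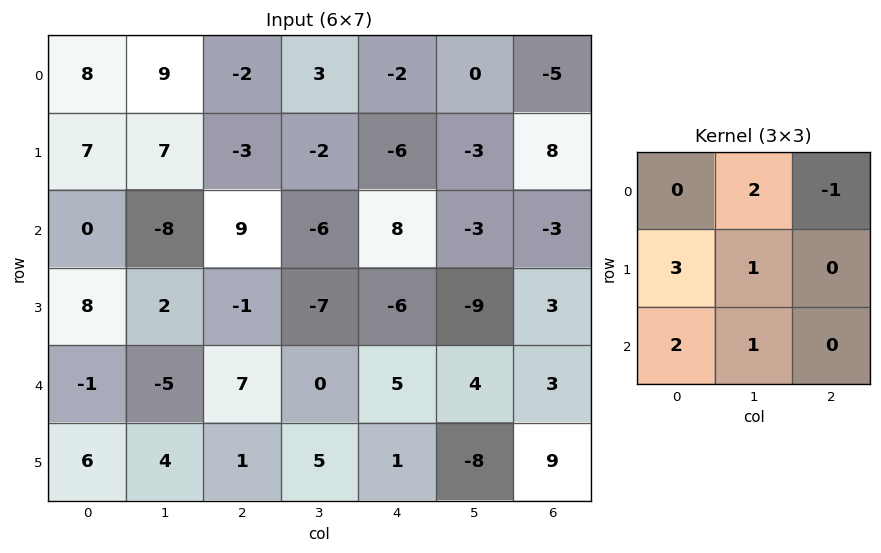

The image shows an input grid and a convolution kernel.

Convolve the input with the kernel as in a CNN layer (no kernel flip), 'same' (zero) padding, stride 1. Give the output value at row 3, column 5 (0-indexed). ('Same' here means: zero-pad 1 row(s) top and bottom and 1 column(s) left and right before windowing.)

-16

The receptive field on the zero-padded input at this output position is [8 -3 -3 / -6 -9 3 / 5 4 3]. Elementwise product with the kernel and sum: -3·2 + -3·-1 + -6·3 + -9·1 + 5·2 + 4·1.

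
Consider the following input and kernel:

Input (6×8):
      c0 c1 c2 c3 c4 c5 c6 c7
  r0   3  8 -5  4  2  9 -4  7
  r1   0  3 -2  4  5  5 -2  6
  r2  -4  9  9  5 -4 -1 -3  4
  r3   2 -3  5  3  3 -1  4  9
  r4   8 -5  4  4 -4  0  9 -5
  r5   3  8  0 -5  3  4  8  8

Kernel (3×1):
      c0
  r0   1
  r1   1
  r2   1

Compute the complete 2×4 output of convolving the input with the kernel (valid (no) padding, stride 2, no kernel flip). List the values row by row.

-1 2 3 -9
6 18 -5 10

Output[0,0]: The receptive field on the input at this output position is [3 / 0 / -4]. Elementwise product with the kernel and sum: 3·1 + 0·1 + -4·1.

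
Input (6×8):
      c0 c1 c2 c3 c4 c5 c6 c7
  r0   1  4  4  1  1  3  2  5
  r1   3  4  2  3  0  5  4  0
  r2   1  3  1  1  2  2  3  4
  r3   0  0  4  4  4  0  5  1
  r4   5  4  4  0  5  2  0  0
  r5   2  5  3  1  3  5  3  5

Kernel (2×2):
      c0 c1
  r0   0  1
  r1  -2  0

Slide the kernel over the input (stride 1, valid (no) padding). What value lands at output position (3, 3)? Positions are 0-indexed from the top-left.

4

The receptive field on the input at this output position is [4 4 / 0 5]. Elementwise product with the kernel and sum: 4·1 + 0·-2.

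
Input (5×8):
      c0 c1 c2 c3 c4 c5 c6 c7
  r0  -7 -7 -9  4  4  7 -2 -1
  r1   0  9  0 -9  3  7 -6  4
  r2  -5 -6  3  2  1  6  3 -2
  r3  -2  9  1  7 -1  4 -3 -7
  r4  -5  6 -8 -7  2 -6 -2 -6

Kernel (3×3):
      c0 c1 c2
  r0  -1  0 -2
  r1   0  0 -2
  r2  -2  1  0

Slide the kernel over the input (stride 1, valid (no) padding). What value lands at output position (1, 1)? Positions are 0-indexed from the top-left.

The receptive field on the input at this output position is [9 0 -9 / -6 3 2 / 9 1 7]. Elementwise product with the kernel and sum: 9·-1 + -9·-2 + 2·-2 + 9·-2 + 1·1.

-12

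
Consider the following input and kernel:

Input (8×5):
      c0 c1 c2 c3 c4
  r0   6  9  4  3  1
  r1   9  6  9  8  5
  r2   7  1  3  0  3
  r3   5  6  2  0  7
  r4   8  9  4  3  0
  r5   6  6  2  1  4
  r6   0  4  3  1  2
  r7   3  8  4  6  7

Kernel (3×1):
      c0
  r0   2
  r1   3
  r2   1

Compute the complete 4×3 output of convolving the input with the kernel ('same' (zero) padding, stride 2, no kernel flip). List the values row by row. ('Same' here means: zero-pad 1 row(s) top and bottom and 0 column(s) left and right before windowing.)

Output[0,0]: The receptive field on the zero-padded input at this output position is [0 / 6 / 9]. Elementwise product with the kernel and sum: 0·2 + 6·3 + 9·1.
Output[0,1]: The receptive field on the zero-padded input at this output position is [0 / 4 / 9]. Elementwise product with the kernel and sum: 0·2 + 4·3 + 9·1.

27 21 8
44 29 26
40 18 18
15 17 21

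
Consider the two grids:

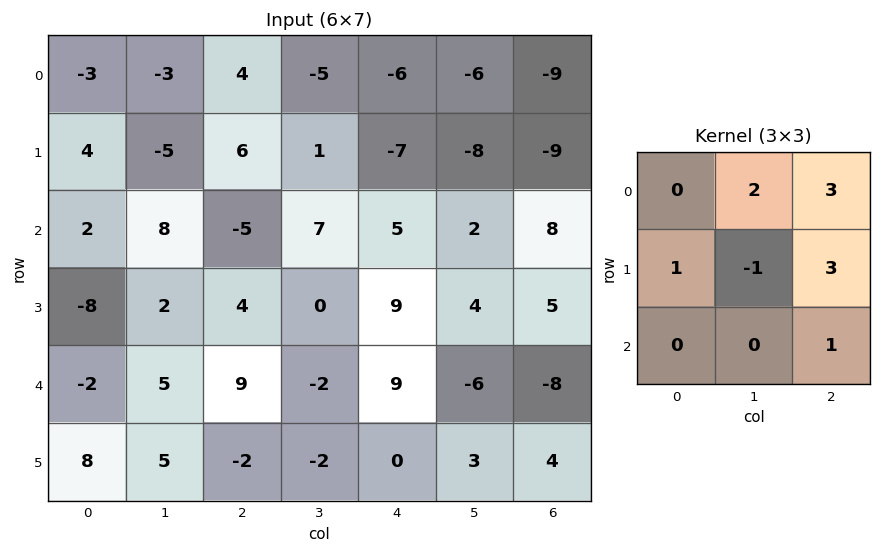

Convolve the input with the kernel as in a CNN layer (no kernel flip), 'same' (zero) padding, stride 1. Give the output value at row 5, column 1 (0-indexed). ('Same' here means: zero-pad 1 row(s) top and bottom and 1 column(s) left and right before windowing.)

The receptive field on the zero-padded input at this output position is [-2 5 9 / 8 5 -2 / 0 0 0]. Elementwise product with the kernel and sum: 5·2 + 9·3 + 8·1 + 5·-1 + -2·3 + 0·1.

34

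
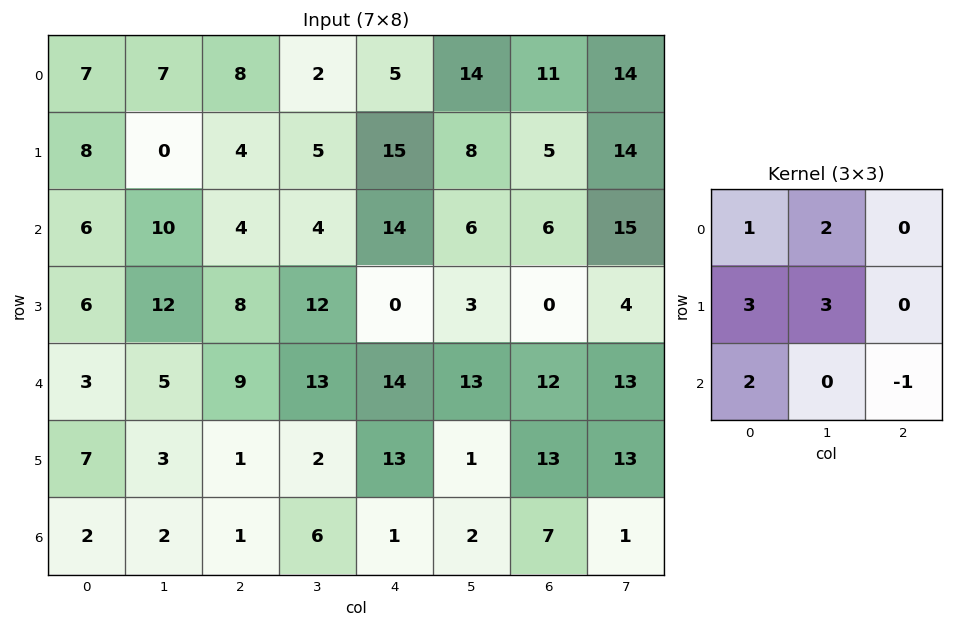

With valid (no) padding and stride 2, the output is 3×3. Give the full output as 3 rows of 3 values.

Output[0,0]: The receptive field on the input at this output position is [7 7 8 / 8 0 4 / 6 10 4]. Elementwise product with the kernel and sum: 7·1 + 7·2 + 8·3 + 0·3 + 6·2 + 4·-1.
Output[0,1]: The receptive field on the input at this output position is [8 2 5 / 4 5 15 / 4 4 14]. Elementwise product with the kernel and sum: 8·1 + 2·2 + 4·3 + 5·3 + 4·2 + 14·-1.

53 33 124
77 76 51
46 45 77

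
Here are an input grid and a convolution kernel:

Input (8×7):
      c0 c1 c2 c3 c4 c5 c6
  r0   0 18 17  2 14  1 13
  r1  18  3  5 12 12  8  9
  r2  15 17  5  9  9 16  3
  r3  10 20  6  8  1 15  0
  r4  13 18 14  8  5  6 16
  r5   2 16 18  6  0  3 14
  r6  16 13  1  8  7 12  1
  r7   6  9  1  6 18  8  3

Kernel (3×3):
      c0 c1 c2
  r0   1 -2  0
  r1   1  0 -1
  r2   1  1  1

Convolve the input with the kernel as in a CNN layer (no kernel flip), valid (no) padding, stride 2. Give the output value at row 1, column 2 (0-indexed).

The receptive field on the input at this output position is [9 16 3 / 1 15 0 / 5 6 16]. Elementwise product with the kernel and sum: 9·1 + 16·-2 + 1·1 + 0·-1 + 5·1 + 6·1 + 16·1.

5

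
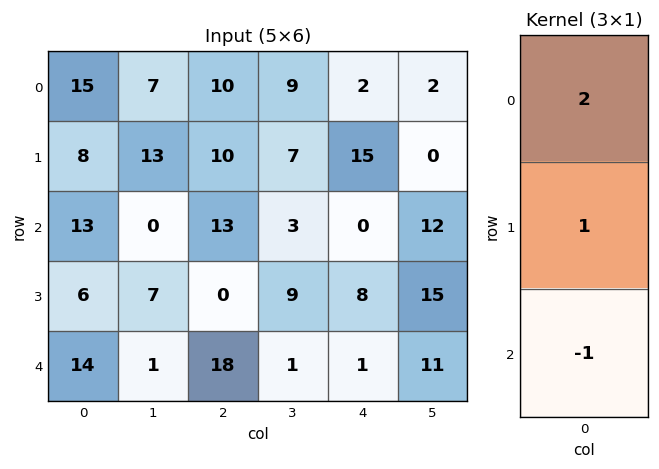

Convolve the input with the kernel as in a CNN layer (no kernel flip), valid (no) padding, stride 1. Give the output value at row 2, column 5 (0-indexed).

The receptive field on the input at this output position is [12 / 15 / 11]. Elementwise product with the kernel and sum: 12·2 + 15·1 + 11·-1.

28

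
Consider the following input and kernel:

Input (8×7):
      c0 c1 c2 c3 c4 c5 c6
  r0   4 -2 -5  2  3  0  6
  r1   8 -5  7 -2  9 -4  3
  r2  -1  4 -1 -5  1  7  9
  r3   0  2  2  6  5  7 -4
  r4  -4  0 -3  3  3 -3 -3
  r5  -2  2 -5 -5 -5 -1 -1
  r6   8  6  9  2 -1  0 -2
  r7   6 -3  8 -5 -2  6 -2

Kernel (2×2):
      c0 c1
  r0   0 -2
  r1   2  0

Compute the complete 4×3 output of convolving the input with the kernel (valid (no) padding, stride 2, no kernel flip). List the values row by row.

Output[0,0]: The receptive field on the input at this output position is [4 -2 / 8 -5]. Elementwise product with the kernel and sum: -2·-2 + 8·2.
Output[0,1]: The receptive field on the input at this output position is [-5 2 / 7 -2]. Elementwise product with the kernel and sum: 2·-2 + 7·2.

20 10 18
-8 14 -4
-4 -16 -4
0 12 -4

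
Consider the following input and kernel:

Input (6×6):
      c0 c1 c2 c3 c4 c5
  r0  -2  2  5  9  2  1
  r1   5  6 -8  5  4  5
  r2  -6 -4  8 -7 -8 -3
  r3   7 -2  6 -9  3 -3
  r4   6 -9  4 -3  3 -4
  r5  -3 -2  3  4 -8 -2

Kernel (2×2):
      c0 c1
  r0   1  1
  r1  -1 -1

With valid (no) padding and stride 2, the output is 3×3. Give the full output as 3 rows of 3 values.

-11 17 -6
-15 4 -11
2 -6 9

Output[0,0]: The receptive field on the input at this output position is [-2 2 / 5 6]. Elementwise product with the kernel and sum: -2·1 + 2·1 + 5·-1 + 6·-1.
Output[0,1]: The receptive field on the input at this output position is [5 9 / -8 5]. Elementwise product with the kernel and sum: 5·1 + 9·1 + -8·-1 + 5·-1.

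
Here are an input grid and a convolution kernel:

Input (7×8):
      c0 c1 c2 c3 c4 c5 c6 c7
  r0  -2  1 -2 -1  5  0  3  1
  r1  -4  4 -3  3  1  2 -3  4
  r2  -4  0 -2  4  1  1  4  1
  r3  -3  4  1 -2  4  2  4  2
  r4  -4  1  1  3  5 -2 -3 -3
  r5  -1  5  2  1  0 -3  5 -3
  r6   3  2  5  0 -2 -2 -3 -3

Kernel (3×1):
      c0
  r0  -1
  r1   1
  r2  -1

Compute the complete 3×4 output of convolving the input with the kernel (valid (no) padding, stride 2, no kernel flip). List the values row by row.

Output[0,0]: The receptive field on the input at this output position is [-2 / -4 / -4]. Elementwise product with the kernel and sum: -2·-1 + -4·1 + -4·-1.
Output[0,1]: The receptive field on the input at this output position is [-2 / -3 / -2]. Elementwise product with the kernel and sum: -2·-1 + -3·1 + -2·-1.

2 1 -5 -10
5 2 -2 3
0 -4 -3 11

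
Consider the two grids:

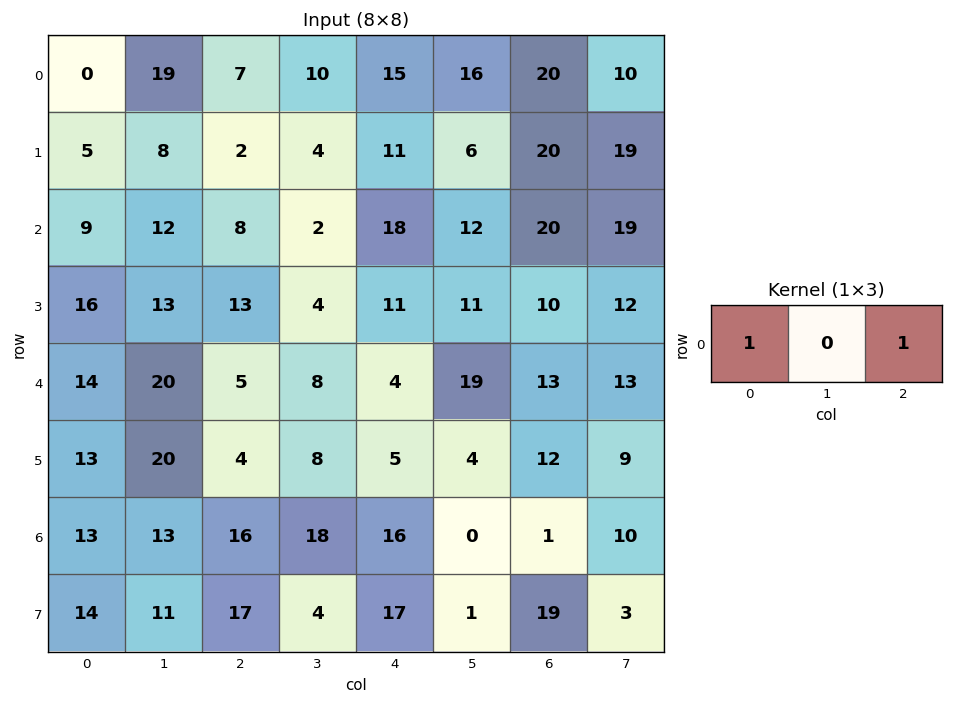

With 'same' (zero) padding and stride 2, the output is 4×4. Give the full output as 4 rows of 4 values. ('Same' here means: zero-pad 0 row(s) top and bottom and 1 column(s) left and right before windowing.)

Output[0,0]: The receptive field on the zero-padded input at this output position is [0 0 19]. Elementwise product with the kernel and sum: 0·1 + 19·1.
Output[0,1]: The receptive field on the zero-padded input at this output position is [19 7 10]. Elementwise product with the kernel and sum: 19·1 + 10·1.

19 29 26 26
12 14 14 31
20 28 27 32
13 31 18 10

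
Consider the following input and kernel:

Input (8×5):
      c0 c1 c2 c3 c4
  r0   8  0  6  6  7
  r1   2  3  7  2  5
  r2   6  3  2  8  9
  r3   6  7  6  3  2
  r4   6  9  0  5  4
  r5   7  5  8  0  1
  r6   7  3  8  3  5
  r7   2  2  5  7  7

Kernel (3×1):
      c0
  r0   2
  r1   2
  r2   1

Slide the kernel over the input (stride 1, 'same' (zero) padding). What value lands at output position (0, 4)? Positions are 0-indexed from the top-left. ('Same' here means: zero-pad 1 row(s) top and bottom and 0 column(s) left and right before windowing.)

19

The receptive field on the zero-padded input at this output position is [0 / 7 / 5]. Elementwise product with the kernel and sum: 0·2 + 7·2 + 5·1.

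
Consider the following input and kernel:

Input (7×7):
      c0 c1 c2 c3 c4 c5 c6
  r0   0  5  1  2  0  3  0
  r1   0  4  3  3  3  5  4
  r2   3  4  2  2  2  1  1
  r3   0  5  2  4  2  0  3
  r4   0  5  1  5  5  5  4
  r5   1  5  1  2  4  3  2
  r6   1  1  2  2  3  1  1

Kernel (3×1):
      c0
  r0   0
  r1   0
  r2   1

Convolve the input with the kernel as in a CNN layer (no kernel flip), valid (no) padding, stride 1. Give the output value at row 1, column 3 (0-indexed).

4

The receptive field on the input at this output position is [3 / 2 / 4]. Elementwise product with the kernel and sum: 4·1.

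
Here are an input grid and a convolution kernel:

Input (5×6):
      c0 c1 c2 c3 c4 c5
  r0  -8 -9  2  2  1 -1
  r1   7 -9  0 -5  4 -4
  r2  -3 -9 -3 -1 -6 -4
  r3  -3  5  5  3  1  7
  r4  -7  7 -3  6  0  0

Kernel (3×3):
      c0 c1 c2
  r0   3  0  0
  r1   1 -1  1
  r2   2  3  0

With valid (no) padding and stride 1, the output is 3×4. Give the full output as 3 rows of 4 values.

-41 -68 6 -27
33 -9 11 -5
-5 -19 6 18

Output[0,0]: The receptive field on the input at this output position is [-8 -9 2 / 7 -9 0 / -3 -9 -3]. Elementwise product with the kernel and sum: -8·3 + 7·1 + -9·-1 + 0·1 + -3·2 + -9·3.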